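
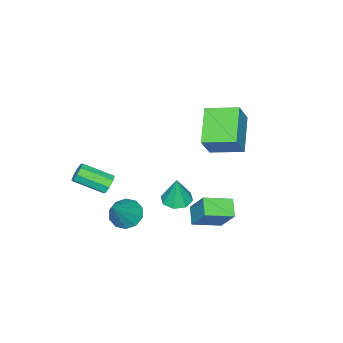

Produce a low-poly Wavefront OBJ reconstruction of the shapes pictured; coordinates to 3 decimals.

v -1.309 0.676 1.941
v -2.882 -0.213 2.991
v -1.953 2.203 2.268
v -3.527 1.315 3.319
v -0.493 0.745 3.221
v -2.067 -0.143 4.272
v -1.138 2.273 3.549
v -2.711 1.384 4.599
v 0.487 0.07 -0.512
v 1.197 -0.22 -0.575
v 0.673 0.19 1.032
v 1.189 0.368 -0.62
v 0.77 0.781 -0.601
v 0.185 0.778 -0.53
v -0.223 0.361 -0.449
v -0.215 -0.227 -0.405
v 0.204 -0.64 -0.423
v 0.79 -0.637 -0.494
v 2.129 -2.636 0.343
v 2.449 -2.72 -0.109
v 3.131 -4.068 0.625
v 2.811 -3.984 1.077
v 2.637 -2.466 0.181
v 3.32 -3.815 0.915
v 2.528 -2.312 0.566
v 3.211 -3.661 1.299
v 2.185 -2.348 0.82
v 2.868 -3.696 1.554
v 1.809 -2.552 0.795
v 2.491 -3.9 1.529
v 1.62 -2.805 0.505
v 2.303 -4.154 1.239
v 1.729 -2.959 0.121
v 2.412 -4.308 0.854
v 2.072 -2.924 -0.134
v 2.755 -4.272 0.6
v 0.944 1.13 -0.281
v 1.244 2.055 1.077
v -0.13 2.054 -0.674
v 0.17 2.98 0.683
v 1.61 1.68 -0.803
v 1.91 2.606 0.554
v 0.536 2.605 -1.197
v 0.836 3.53 0.161
v 1.838 -1.905 -1.671
v 2.398 -1.504 -2.202
v 3.182 -1.715 -0.109
v 2.084 -1.13 -1.978
v 1.676 -1.051 -1.637
v 1.33 -1.299 -1.308
v 1.178 -1.778 -1.118
v 1.277 -2.306 -1.14
v 1.591 -2.681 -1.364
v 1.999 -2.76 -1.705
v 2.345 -2.512 -2.034
v 2.497 -2.032 -2.224
f 2 4 1
f 5 2 1
f 1 4 3
f 3 5 1
f 2 8 4
f 6 2 5
f 6 8 2
f 4 8 3
f 7 5 3
f 3 8 7
f 7 6 5
f 8 6 7
f 10 9 12
f 10 12 11
f 12 9 13
f 12 13 11
f 13 9 14
f 13 14 11
f 14 9 15
f 14 15 11
f 15 9 16
f 15 16 11
f 16 9 17
f 16 17 11
f 17 9 18
f 17 18 11
f 18 9 10
f 18 10 11
f 20 19 23
f 20 23 21
f 21 23 24
f 21 24 22
f 23 19 25
f 23 25 24
f 24 25 26
f 24 26 22
f 25 19 27
f 25 27 26
f 26 27 28
f 26 28 22
f 27 19 29
f 27 29 28
f 28 29 30
f 28 30 22
f 29 19 31
f 29 31 30
f 30 31 32
f 30 32 22
f 31 19 33
f 31 33 32
f 32 33 34
f 32 34 22
f 33 19 35
f 33 35 34
f 34 35 36
f 34 36 22
f 35 19 20
f 35 20 36
f 36 20 21
f 36 21 22
f 38 40 37
f 41 38 37
f 37 40 39
f 39 41 37
f 38 44 40
f 42 38 41
f 42 44 38
f 40 44 39
f 43 41 39
f 39 44 43
f 43 42 41
f 44 42 43
f 46 45 48
f 46 48 47
f 48 45 49
f 48 49 47
f 49 45 50
f 49 50 47
f 50 45 51
f 50 51 47
f 51 45 52
f 51 52 47
f 52 45 53
f 52 53 47
f 53 45 54
f 53 54 47
f 54 45 55
f 54 55 47
f 55 45 56
f 55 56 47
f 56 45 46
f 56 46 47



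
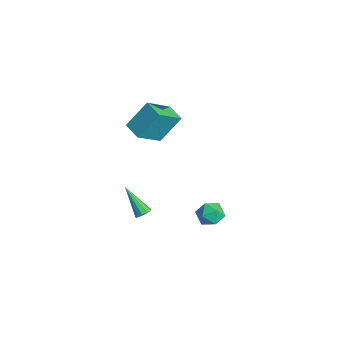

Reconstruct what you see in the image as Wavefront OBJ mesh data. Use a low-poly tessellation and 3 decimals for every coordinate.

v -3.187 -3.566 3.074
v -3.129 -2.361 4.555
v -3.586 -2.078 1.879
v -3.528 -0.873 3.36
v -2.072 -3.407 2.9
v -2.014 -2.202 4.381
v -2.471 -1.919 1.705
v -2.413 -0.714 3.186
v -2.222 -3.052 -4.004
v -1.875 -2.973 -3.652
v -3.538 -3.548 -2.596
v -2.026 -2.708 -3.7
v -2.251 -2.573 -3.863
v -2.466 -2.622 -4.08
v -2.587 -2.835 -4.269
v -2.569 -3.131 -4.356
v -2.418 -3.397 -4.309
v -2.193 -3.531 -4.145
v -1.979 -3.482 -3.928
v -1.857 -3.269 -3.74
v -0.413 0.596 -2.99
v 0.258 0.655 -3.528
v -0.638 -0.715 -3.412
v 0.033 -0.656 -3.95
v 0.164 -0.669 -3.098
v 0.303 0.141 -2.837
v -0.683 -0.201 -4.103
v -0.544 0.609 -3.842
v 0.091 0.162 -4.216
v 0.615 -0.128 -3.595
v -0.995 0.068 -3.345
v -0.471 -0.222 -2.724
f 2 4 1
f 5 2 1
f 1 4 3
f 3 5 1
f 2 8 4
f 6 2 5
f 6 8 2
f 4 8 3
f 7 5 3
f 3 8 7
f 7 6 5
f 8 6 7
f 10 9 12
f 10 12 11
f 12 9 13
f 12 13 11
f 13 9 14
f 13 14 11
f 14 9 15
f 14 15 11
f 15 9 16
f 15 16 11
f 16 9 17
f 16 17 11
f 17 9 18
f 17 18 11
f 18 9 19
f 18 19 11
f 19 9 20
f 19 20 11
f 20 9 10
f 20 10 11
f 21 32 26
f 21 26 22
f 21 22 28
f 21 28 31
f 21 31 32
f 22 26 30
f 26 32 25
f 32 31 23
f 31 28 27
f 28 22 29
f 24 30 25
f 24 25 23
f 24 23 27
f 24 27 29
f 24 29 30
f 25 30 26
f 23 25 32
f 27 23 31
f 29 27 28
f 30 29 22



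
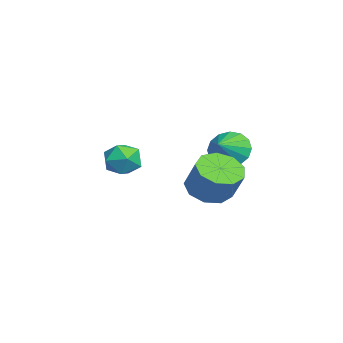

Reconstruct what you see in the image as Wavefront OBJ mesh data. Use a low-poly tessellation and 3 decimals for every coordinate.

v 0.151 2.622 2.76
v 0.661 3.397 2.478
v 1.249 2.138 3.42
v 0.456 3.529 2.917
v 0.169 3.418 3.314
v -0.123 3.094 3.563
v -0.341 2.644 3.596
v -0.428 2.187 3.406
v -0.36 1.847 3.042
v -0.155 1.715 2.604
v 0.132 1.826 2.207
v 0.424 2.15 1.958
v 0.642 2.601 1.925
v 0.729 3.057 2.115
v 3.265 1.786 1.758
v 3.939 1.017 1.634
v 4.689 1.465 2.939
v 4.015 2.234 3.062
v 4.17 1.595 1.304
v 4.919 2.043 2.608
v 3.977 2.262 1.185
v 4.727 2.71 2.49
v 3.451 2.707 1.335
v 4.201 3.155 2.639
v 2.838 2.72 1.682
v 3.588 3.168 2.987
v 2.425 2.297 2.065
v 3.175 2.745 3.37
v 2.405 1.634 2.304
v 3.155 2.082 3.609
v 2.788 1.043 2.287
v 3.537 1.491 3.592
v 3.393 0.799 2.023
v 4.143 1.247 3.328
v -1.604 -1.131 1.64
v -0.98 -1.131 2.365
v -1.04 -2.489 1.155
v -0.416 -2.489 1.88
v -1.35 -2.601 2.054
v -1.699 -1.762 2.353
v -0.321 -1.858 1.167
v -0.67 -1.019 1.466
v -0.187 -1.58 2.073
v -0.823 -2.039 2.621
v -1.197 -1.581 0.899
v -1.833 -2.04 1.447
f 2 1 4
f 2 4 3
f 4 1 5
f 4 5 3
f 5 1 6
f 5 6 3
f 6 1 7
f 6 7 3
f 7 1 8
f 7 8 3
f 8 1 9
f 8 9 3
f 9 1 10
f 9 10 3
f 10 1 11
f 10 11 3
f 11 1 12
f 11 12 3
f 12 1 13
f 12 13 3
f 13 1 14
f 13 14 3
f 14 1 2
f 14 2 3
f 16 15 19
f 16 19 17
f 17 19 20
f 17 20 18
f 19 15 21
f 19 21 20
f 20 21 22
f 20 22 18
f 21 15 23
f 21 23 22
f 22 23 24
f 22 24 18
f 23 15 25
f 23 25 24
f 24 25 26
f 24 26 18
f 25 15 27
f 25 27 26
f 26 27 28
f 26 28 18
f 27 15 29
f 27 29 28
f 28 29 30
f 28 30 18
f 29 15 31
f 29 31 30
f 30 31 32
f 30 32 18
f 31 15 33
f 31 33 32
f 32 33 34
f 32 34 18
f 33 15 16
f 33 16 34
f 34 16 17
f 34 17 18
f 35 46 40
f 35 40 36
f 35 36 42
f 35 42 45
f 35 45 46
f 36 40 44
f 40 46 39
f 46 45 37
f 45 42 41
f 42 36 43
f 38 44 39
f 38 39 37
f 38 37 41
f 38 41 43
f 38 43 44
f 39 44 40
f 37 39 46
f 41 37 45
f 43 41 42
f 44 43 36



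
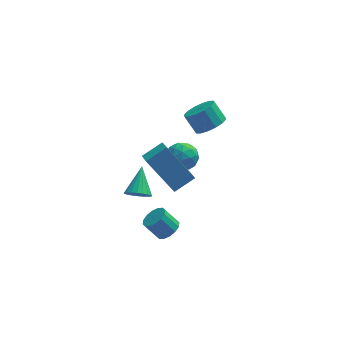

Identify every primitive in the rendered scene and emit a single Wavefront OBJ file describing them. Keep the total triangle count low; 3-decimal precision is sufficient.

v -0.633 -3.714 -2.463
v -0.128 -3.596 -2.105
v -0.742 -3.409 -1.3
v -1.247 -3.526 -1.657
v -0.209 -3.308 -2.234
v -0.823 -3.12 -1.429
v -0.404 -3.128 -2.424
v -1.018 -2.941 -1.619
v -0.66 -3.106 -2.625
v -1.274 -2.918 -1.819
v -0.909 -3.246 -2.782
v -1.523 -3.058 -1.977
v -1.084 -3.512 -2.854
v -1.698 -3.324 -2.048
v -1.138 -3.831 -2.82
v -1.752 -3.644 -2.015
v -1.057 -4.12 -2.691
v -1.671 -3.932 -1.886
v -0.862 -4.299 -2.501
v -1.476 -4.112 -1.696
v -0.606 -4.322 -2.301
v -1.22 -4.134 -1.495
v -0.357 -4.182 -2.143
v -0.971 -3.994 -1.338
v -0.182 -3.916 -2.072
v -0.796 -3.728 -1.266
v 1.832 1.931 -0.477
v 2.369 2.551 -0.506
v 1.865 3.028 0.347
v 1.328 2.409 0.377
v 2.05 2.669 -0.761
v 1.546 3.146 0.093
v 1.673 2.59 -0.939
v 1.169 3.067 -0.085
v 1.339 2.334 -0.993
v 0.835 2.811 -0.14
v 1.136 1.97 -0.909
v 0.632 2.448 -0.056
v 1.121 1.596 -0.709
v 0.617 2.074 0.144
v 1.295 1.312 -0.447
v 0.791 1.789 0.406
v 1.614 1.194 -0.193
v 1.11 1.671 0.661
v 1.991 1.273 -0.015
v 1.487 1.75 0.839
v 2.325 1.529 0.04
v 1.821 2.006 0.893
v 2.528 1.892 -0.044
v 2.024 2.37 0.809
v 2.543 2.266 -0.244
v 2.039 2.744 0.609
v -1.976 -4.071 0.646
v -1.582 -3.845 0.225
v -1.704 -2.929 1.514
v -1.804 -3.737 0.153
v -2.057 -3.687 0.166
v -2.295 -3.703 0.262
v -2.479 -3.783 0.425
v -2.575 -3.913 0.626
v -2.568 -4.07 0.83
v -2.459 -4.227 1.003
v -2.266 -4.357 1.113
v -2.023 -4.438 1.143
v -1.772 -4.455 1.087
v -1.556 -4.406 0.955
v -1.413 -4.299 0.769
v -1.367 -4.153 0.562
v -1.427 -3.992 0.37
v 0.564 2.449 -3.024
v 1.159 1.855 -3.024
v -0.199 1.685 -2.196
v 0.396 1.091 -2.196
v 0.536 1.827 -1.814
v 1.008 2.3 -2.326
v -0.048 1.24 -2.894
v 0.424 1.713 -3.406
v 0.781 1.108 -2.943
v 1.142 1.471 -2.276
v -0.182 2.069 -2.944
v 0.179 2.432 -2.277
v 0.929 2.219 -3.097
v 0.031 1.321 -2.123
v 0.114 1.754 -1.899
v 0.464 1.405 -1.899
v 0.84 2.481 -2.687
v 1.19 2.131 -2.686
v 0.823 2.115 -1.975
v -0.23 1.409 -2.534
v 0.12 1.059 -2.533
v 0.496 2.135 -3.321
v 0.846 1.786 -3.321
v 0.137 1.425 -3.245
v 1.057 1.431 -3.049
v 0.608 0.982 -2.562
v 0.347 1.07 -2.973
v 0.624 1.347 -3.274
v 1.269 1.644 -2.656
v 0.82 1.195 -2.17
v 0.902 1.628 -1.946
v 1.18 1.906 -2.246
v 1.046 1.205 -2.609
v 0.14 2.345 -3.05
v -0.309 1.896 -2.564
v -0.22 1.634 -2.974
v 0.058 1.912 -3.274
v 0.352 2.558 -2.658
v -0.097 2.109 -2.171
v 0.336 2.193 -1.946
v 0.613 2.47 -2.247
v -0.086 2.335 -2.611
v -1.443 1.073 -1.705
v -1.336 -0.077 -0.987
v -0.466 1.496 -1.173
v -0.359 0.346 -0.455
v -0.221 0.214 -3.265
v -0.114 -0.936 -2.547
v 0.756 0.637 -2.733
v 0.863 -0.513 -2.015
f 2 1 5
f 2 5 3
f 3 5 6
f 3 6 4
f 5 1 7
f 5 7 6
f 6 7 8
f 6 8 4
f 7 1 9
f 7 9 8
f 8 9 10
f 8 10 4
f 9 1 11
f 9 11 10
f 10 11 12
f 10 12 4
f 11 1 13
f 11 13 12
f 12 13 14
f 12 14 4
f 13 1 15
f 13 15 14
f 14 15 16
f 14 16 4
f 15 1 17
f 15 17 16
f 16 17 18
f 16 18 4
f 17 1 19
f 17 19 18
f 18 19 20
f 18 20 4
f 19 1 21
f 19 21 20
f 20 21 22
f 20 22 4
f 21 1 23
f 21 23 22
f 22 23 24
f 22 24 4
f 23 1 25
f 23 25 24
f 24 25 26
f 24 26 4
f 25 1 2
f 25 2 26
f 26 2 3
f 26 3 4
f 28 27 31
f 28 31 29
f 29 31 32
f 29 32 30
f 31 27 33
f 31 33 32
f 32 33 34
f 32 34 30
f 33 27 35
f 33 35 34
f 34 35 36
f 34 36 30
f 35 27 37
f 35 37 36
f 36 37 38
f 36 38 30
f 37 27 39
f 37 39 38
f 38 39 40
f 38 40 30
f 39 27 41
f 39 41 40
f 40 41 42
f 40 42 30
f 41 27 43
f 41 43 42
f 42 43 44
f 42 44 30
f 43 27 45
f 43 45 44
f 44 45 46
f 44 46 30
f 45 27 47
f 45 47 46
f 46 47 48
f 46 48 30
f 47 27 49
f 47 49 48
f 48 49 50
f 48 50 30
f 49 27 51
f 49 51 50
f 50 51 52
f 50 52 30
f 51 27 28
f 51 28 52
f 52 28 29
f 52 29 30
f 54 53 56
f 54 56 55
f 56 53 57
f 56 57 55
f 57 53 58
f 57 58 55
f 58 53 59
f 58 59 55
f 59 53 60
f 59 60 55
f 60 53 61
f 60 61 55
f 61 53 62
f 61 62 55
f 62 53 63
f 62 63 55
f 63 53 64
f 63 64 55
f 64 53 65
f 64 65 55
f 65 53 66
f 65 66 55
f 66 53 67
f 66 67 55
f 67 53 68
f 67 68 55
f 68 53 69
f 68 69 55
f 69 53 54
f 69 54 55
f 70 107 86
f 107 81 110
f 86 110 75
f 107 110 86
f 70 86 82
f 86 75 87
f 82 87 71
f 86 87 82
f 70 82 91
f 82 71 92
f 91 92 77
f 82 92 91
f 70 91 103
f 91 77 106
f 103 106 80
f 91 106 103
f 70 103 107
f 103 80 111
f 107 111 81
f 103 111 107
f 71 87 98
f 87 75 101
f 98 101 79
f 87 101 98
f 75 110 88
f 110 81 109
f 88 109 74
f 110 109 88
f 81 111 108
f 111 80 104
f 108 104 72
f 111 104 108
f 80 106 105
f 106 77 93
f 105 93 76
f 106 93 105
f 77 92 97
f 92 71 94
f 97 94 78
f 92 94 97
f 73 99 85
f 99 79 100
f 85 100 74
f 99 100 85
f 73 85 83
f 85 74 84
f 83 84 72
f 85 84 83
f 73 83 90
f 83 72 89
f 90 89 76
f 83 89 90
f 73 90 95
f 90 76 96
f 95 96 78
f 90 96 95
f 73 95 99
f 95 78 102
f 99 102 79
f 95 102 99
f 74 100 88
f 100 79 101
f 88 101 75
f 100 101 88
f 72 84 108
f 84 74 109
f 108 109 81
f 84 109 108
f 76 89 105
f 89 72 104
f 105 104 80
f 89 104 105
f 78 96 97
f 96 76 93
f 97 93 77
f 96 93 97
f 79 102 98
f 102 78 94
f 98 94 71
f 102 94 98
f 113 115 112
f 116 113 112
f 112 115 114
f 114 116 112
f 113 119 115
f 117 113 116
f 117 119 113
f 115 119 114
f 118 116 114
f 114 119 118
f 118 117 116
f 119 117 118



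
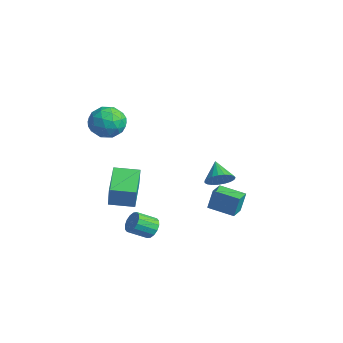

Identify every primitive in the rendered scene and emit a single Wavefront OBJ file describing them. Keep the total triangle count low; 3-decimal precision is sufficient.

v 1.201 -2.872 -3.164
v 1.703 -2.689 -2.681
v 1.441 -3.785 -1.993
v 0.939 -3.968 -2.476
v 1.387 -2.535 -2.556
v 1.125 -3.631 -1.868
v 1.022 -2.471 -2.593
v 0.76 -3.567 -1.905
v 0.705 -2.515 -2.784
v 0.443 -3.611 -2.096
v 0.52 -2.654 -3.076
v 0.258 -3.75 -2.388
v 0.518 -2.852 -3.392
v 0.256 -3.948 -2.704
v 0.699 -3.055 -3.647
v 0.437 -4.151 -2.959
v 1.015 -3.209 -3.772
v 0.753 -4.305 -3.084
v 1.38 -3.273 -3.735
v 1.118 -4.369 -3.047
v 1.697 -3.229 -3.544
v 1.435 -4.325 -2.856
v 1.882 -3.09 -3.252
v 1.62 -4.186 -2.564
v 1.884 -2.892 -2.936
v 1.622 -3.988 -2.248
v -1.265 -4.354 -2.166
v -0.646 -4.574 -0.598
v -2.777 -3.33 -1.425
v -2.157 -3.55 0.143
v -0.463 -3.07 -2.303
v 0.157 -3.29 -0.735
v -1.974 -2.046 -1.562
v -1.355 -2.266 0.006
v -1.212 2.759 -2.158
v -0.72 3.414 -1.761
v -2.348 3.081 -1.282
v -0.886 3.601 -2.045
v -1.109 3.643 -2.348
v -1.349 3.533 -2.618
v -1.565 3.288 -2.809
v -1.721 2.952 -2.888
v -1.789 2.583 -2.84
v -1.757 2.244 -2.675
v -1.631 1.995 -2.42
v -1.432 1.877 -2.12
v -1.196 1.912 -1.826
v -0.962 2.094 -1.59
v -0.772 2.391 -1.453
v -0.658 2.751 -1.437
v -0.639 3.113 -1.546
v -2.975 -2.653 2.761
v -2.382 -2.601 3.777
v -3.398 -4.479 3.103
v -2.805 -4.427 4.119
v -3.816 -3.836 3.997
v -3.554 -2.707 3.785
v -2.226 -4.373 3.095
v -1.964 -3.244 2.883
v -1.918 -3.664 3.983
v -2.901 -3.332 4.54
v -2.879 -3.748 2.34
v -3.862 -3.416 2.897
v -2.641 -2.467 3.239
v -3.139 -4.613 3.641
v -3.733 -4.266 3.569
v -3.384 -4.235 4.166
v -3.331 -2.529 3.244
v -2.982 -2.498 3.841
v -3.825 -3.224 3.97
v -2.798 -4.582 3.039
v -2.449 -4.551 3.636
v -2.396 -2.845 2.714
v -2.047 -2.814 3.311
v -1.955 -3.856 2.91
v -2.02 -3.061 3.957
v -2.269 -4.134 4.158
v -1.928 -4.102 3.556
v -1.775 -3.439 3.432
v -2.598 -2.865 4.285
v -2.846 -3.939 4.486
v -3.441 -3.591 4.414
v -3.287 -2.928 4.29
v -2.325 -3.49 4.406
v -2.934 -3.141 2.394
v -3.182 -4.215 2.595
v -2.493 -4.152 2.59
v -2.339 -3.489 2.466
v -3.511 -2.946 2.722
v -3.76 -4.019 2.923
v -4.005 -3.641 3.448
v -3.852 -2.978 3.324
v -3.455 -3.59 2.474
v -1.427 2.068 -4.42
v -1.377 2.4 -3.061
v -2.139 2.914 -4.6
v -2.088 3.246 -3.241
v -0.132 3.094 -4.719
v -0.081 3.426 -3.36
v -0.843 3.94 -4.899
v -0.793 4.272 -3.54
f 2 1 5
f 2 5 3
f 3 5 6
f 3 6 4
f 5 1 7
f 5 7 6
f 6 7 8
f 6 8 4
f 7 1 9
f 7 9 8
f 8 9 10
f 8 10 4
f 9 1 11
f 9 11 10
f 10 11 12
f 10 12 4
f 11 1 13
f 11 13 12
f 12 13 14
f 12 14 4
f 13 1 15
f 13 15 14
f 14 15 16
f 14 16 4
f 15 1 17
f 15 17 16
f 16 17 18
f 16 18 4
f 17 1 19
f 17 19 18
f 18 19 20
f 18 20 4
f 19 1 21
f 19 21 20
f 20 21 22
f 20 22 4
f 21 1 23
f 21 23 22
f 22 23 24
f 22 24 4
f 23 1 25
f 23 25 24
f 24 25 26
f 24 26 4
f 25 1 2
f 25 2 26
f 26 2 3
f 26 3 4
f 28 30 27
f 31 28 27
f 27 30 29
f 29 31 27
f 28 34 30
f 32 28 31
f 32 34 28
f 30 34 29
f 33 31 29
f 29 34 33
f 33 32 31
f 34 32 33
f 36 35 38
f 36 38 37
f 38 35 39
f 38 39 37
f 39 35 40
f 39 40 37
f 40 35 41
f 40 41 37
f 41 35 42
f 41 42 37
f 42 35 43
f 42 43 37
f 43 35 44
f 43 44 37
f 44 35 45
f 44 45 37
f 45 35 46
f 45 46 37
f 46 35 47
f 46 47 37
f 47 35 48
f 47 48 37
f 48 35 49
f 48 49 37
f 49 35 50
f 49 50 37
f 50 35 51
f 50 51 37
f 51 35 36
f 51 36 37
f 52 89 68
f 89 63 92
f 68 92 57
f 89 92 68
f 52 68 64
f 68 57 69
f 64 69 53
f 68 69 64
f 52 64 73
f 64 53 74
f 73 74 59
f 64 74 73
f 52 73 85
f 73 59 88
f 85 88 62
f 73 88 85
f 52 85 89
f 85 62 93
f 89 93 63
f 85 93 89
f 53 69 80
f 69 57 83
f 80 83 61
f 69 83 80
f 57 92 70
f 92 63 91
f 70 91 56
f 92 91 70
f 63 93 90
f 93 62 86
f 90 86 54
f 93 86 90
f 62 88 87
f 88 59 75
f 87 75 58
f 88 75 87
f 59 74 79
f 74 53 76
f 79 76 60
f 74 76 79
f 55 81 67
f 81 61 82
f 67 82 56
f 81 82 67
f 55 67 65
f 67 56 66
f 65 66 54
f 67 66 65
f 55 65 72
f 65 54 71
f 72 71 58
f 65 71 72
f 55 72 77
f 72 58 78
f 77 78 60
f 72 78 77
f 55 77 81
f 77 60 84
f 81 84 61
f 77 84 81
f 56 82 70
f 82 61 83
f 70 83 57
f 82 83 70
f 54 66 90
f 66 56 91
f 90 91 63
f 66 91 90
f 58 71 87
f 71 54 86
f 87 86 62
f 71 86 87
f 60 78 79
f 78 58 75
f 79 75 59
f 78 75 79
f 61 84 80
f 84 60 76
f 80 76 53
f 84 76 80
f 95 97 94
f 98 95 94
f 94 97 96
f 96 98 94
f 95 101 97
f 99 95 98
f 99 101 95
f 97 101 96
f 100 98 96
f 96 101 100
f 100 99 98
f 101 99 100



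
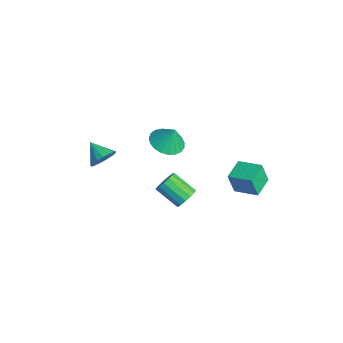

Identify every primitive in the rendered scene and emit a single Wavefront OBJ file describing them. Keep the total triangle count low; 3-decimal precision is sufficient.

v 0.605 1.402 -1.089
v 1.028 0.99 -0.98
v 0.158 0.287 -0.261
v -0.265 0.698 -0.371
v 1.054 1.195 -0.748
v 0.183 0.492 -0.03
v 0.959 1.456 -0.608
v 0.089 0.752 0.111
v 0.77 1.702 -0.596
v -0.101 0.998 0.122
v 0.536 1.867 -0.717
v -0.334 1.164 0.002
v 0.321 1.908 -0.937
v -0.549 1.205 -0.219
v 0.182 1.813 -1.199
v -0.688 1.11 -0.48
v 0.157 1.608 -1.43
v -0.714 0.905 -0.712
v 0.251 1.348 -1.571
v -0.619 0.644 -0.852
v 0.441 1.102 -1.582
v -0.43 0.398 -0.864
v 0.674 0.936 -1.462
v -0.196 0.233 -0.743
v 0.889 0.895 -1.241
v 0.019 0.192 -0.523
v -3.211 -1.211 -0.859
v -2.913 -1.012 -0.257
v -4.109 -1.549 -0.301
v -3.078 -0.739 -0.359
v -3.274 -0.574 -0.576
v -3.456 -0.556 -0.857
v -3.581 -0.687 -1.138
v -3.621 -0.939 -1.356
v -3.568 -1.253 -1.459
v -3.432 -1.557 -1.425
v -3.246 -1.782 -1.262
v -3.052 -1.877 -1.006
v -2.894 -1.819 -0.716
v -2.809 -1.622 -0.459
v -2.815 -1.33 -0.293
v -3.3 1.882 -0.669
v -2.614 2.326 -0.967
v -3.04 2.178 0.369
v -2.874 2.577 -0.974
v -3.208 2.708 -0.927
v -3.558 2.696 -0.836
v -3.863 2.543 -0.716
v -4.071 2.276 -0.588
v -4.146 1.941 -0.474
v -4.074 1.596 -0.394
v -3.868 1.3 -0.361
v -3.564 1.105 -0.381
v -3.215 1.044 -0.451
v -2.88 1.128 -0.559
v -2.618 1.343 -0.686
v -2.473 1.65 -0.81
v -2.472 1.998 -0.909
v 1.706 3.7 0.87
v 1.632 3.405 1.948
v 2.566 4.448 1.134
v 2.492 4.153 2.212
v 2.428 2.927 0.708
v 2.354 2.632 1.786
v 3.288 3.675 0.972
v 3.214 3.38 2.05
f 2 1 5
f 2 5 3
f 3 5 6
f 3 6 4
f 5 1 7
f 5 7 6
f 6 7 8
f 6 8 4
f 7 1 9
f 7 9 8
f 8 9 10
f 8 10 4
f 9 1 11
f 9 11 10
f 10 11 12
f 10 12 4
f 11 1 13
f 11 13 12
f 12 13 14
f 12 14 4
f 13 1 15
f 13 15 14
f 14 15 16
f 14 16 4
f 15 1 17
f 15 17 16
f 16 17 18
f 16 18 4
f 17 1 19
f 17 19 18
f 18 19 20
f 18 20 4
f 19 1 21
f 19 21 20
f 20 21 22
f 20 22 4
f 21 1 23
f 21 23 22
f 22 23 24
f 22 24 4
f 23 1 25
f 23 25 24
f 24 25 26
f 24 26 4
f 25 1 2
f 25 2 26
f 26 2 3
f 26 3 4
f 28 27 30
f 28 30 29
f 30 27 31
f 30 31 29
f 31 27 32
f 31 32 29
f 32 27 33
f 32 33 29
f 33 27 34
f 33 34 29
f 34 27 35
f 34 35 29
f 35 27 36
f 35 36 29
f 36 27 37
f 36 37 29
f 37 27 38
f 37 38 29
f 38 27 39
f 38 39 29
f 39 27 40
f 39 40 29
f 40 27 41
f 40 41 29
f 41 27 28
f 41 28 29
f 43 42 45
f 43 45 44
f 45 42 46
f 45 46 44
f 46 42 47
f 46 47 44
f 47 42 48
f 47 48 44
f 48 42 49
f 48 49 44
f 49 42 50
f 49 50 44
f 50 42 51
f 50 51 44
f 51 42 52
f 51 52 44
f 52 42 53
f 52 53 44
f 53 42 54
f 53 54 44
f 54 42 55
f 54 55 44
f 55 42 56
f 55 56 44
f 56 42 57
f 56 57 44
f 57 42 58
f 57 58 44
f 58 42 43
f 58 43 44
f 60 62 59
f 63 60 59
f 59 62 61
f 61 63 59
f 60 66 62
f 64 60 63
f 64 66 60
f 62 66 61
f 65 63 61
f 61 66 65
f 65 64 63
f 66 64 65



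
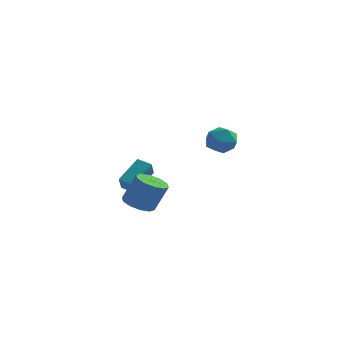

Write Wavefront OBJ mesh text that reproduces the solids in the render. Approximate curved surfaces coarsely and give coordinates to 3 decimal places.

v -0.786 -3.725 -1.769
v -0.053 -3.148 -2.154
v 0.72 -2.957 -0.396
v -0.014 -3.535 -0.011
v -0.524 -2.774 -1.987
v 0.248 -2.584 -0.229
v -1.096 -2.764 -1.737
v -0.324 -2.574 0.021
v -1.55 -3.121 -1.499
v -0.777 -2.931 0.259
v -1.712 -3.709 -1.364
v -0.939 -3.519 0.394
v -1.52 -4.303 -1.384
v -0.747 -4.112 0.374
v -1.048 -4.676 -1.551
v -0.276 -4.486 0.207
v -0.476 -4.686 -1.801
v 0.296 -4.496 -0.043
v -0.023 -4.329 -2.039
v 0.75 -4.139 -0.281
v 0.139 -3.741 -2.174
v 0.912 -3.551 -0.416
v 2.567 4.991 0.236
v 3.419 4.587 0.869
v 1.821 3.313 0.171
v 2.673 2.909 0.804
v 1.91 3.614 1.262
v 2.371 4.652 1.302
v 2.869 3.248 -0.262
v 3.33 4.286 -0.222
v 3.606 3.511 0.561
v 3.013 3.737 1.503
v 2.227 4.163 -0.463
v 1.634 4.389 0.479
v -2.347 -1.71 -0.812
v -1.567 -0.244 0.286
v -2.376 -0.969 -1.781
v -1.595 0.496 -0.683
v -1.465 -1.996 -1.057
v -0.684 -0.531 0.041
v -1.493 -1.256 -2.026
v -0.713 0.21 -0.928
f 2 1 5
f 2 5 3
f 3 5 6
f 3 6 4
f 5 1 7
f 5 7 6
f 6 7 8
f 6 8 4
f 7 1 9
f 7 9 8
f 8 9 10
f 8 10 4
f 9 1 11
f 9 11 10
f 10 11 12
f 10 12 4
f 11 1 13
f 11 13 12
f 12 13 14
f 12 14 4
f 13 1 15
f 13 15 14
f 14 15 16
f 14 16 4
f 15 1 17
f 15 17 16
f 16 17 18
f 16 18 4
f 17 1 19
f 17 19 18
f 18 19 20
f 18 20 4
f 19 1 21
f 19 21 20
f 20 21 22
f 20 22 4
f 21 1 2
f 21 2 22
f 22 2 3
f 22 3 4
f 23 34 28
f 23 28 24
f 23 24 30
f 23 30 33
f 23 33 34
f 24 28 32
f 28 34 27
f 34 33 25
f 33 30 29
f 30 24 31
f 26 32 27
f 26 27 25
f 26 25 29
f 26 29 31
f 26 31 32
f 27 32 28
f 25 27 34
f 29 25 33
f 31 29 30
f 32 31 24
f 36 38 35
f 39 36 35
f 35 38 37
f 37 39 35
f 36 42 38
f 40 36 39
f 40 42 36
f 38 42 37
f 41 39 37
f 37 42 41
f 41 40 39
f 42 40 41



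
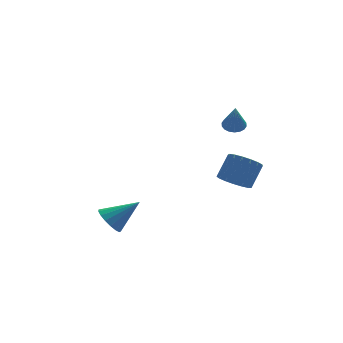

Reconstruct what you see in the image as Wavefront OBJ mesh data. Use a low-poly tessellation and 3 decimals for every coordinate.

v -4.049 -2.394 -3.404
v -3.538 -2.68 -4.074
v -2.511 -2.386 -2.236
v -3.517 -2.256 -4.104
v -3.618 -1.863 -3.974
v -3.818 -1.592 -3.713
v -4.07 -1.505 -3.381
v -4.318 -1.621 -3.054
v -4.504 -1.914 -2.808
v -4.585 -2.318 -2.698
v -4.544 -2.739 -2.749
v -4.389 -3.08 -2.951
v -4.156 -3.265 -3.256
v -3.899 -3.25 -3.595
v -3.676 -3.039 -3.89
v 3.096 0.857 1.086
v 3.744 0.87 1.139
v 2.984 0.163 2.634
v 3.665 1.126 1.248
v 3.474 1.329 1.325
v 3.208 1.438 1.355
v 2.919 1.432 1.331
v 2.666 1.313 1.259
v 2.498 1.103 1.153
v 2.448 0.844 1.033
v 2.527 0.588 0.924
v 2.718 0.385 0.847
v 2.984 0.276 0.817
v 3.272 0.282 0.841
v 3.526 0.401 0.913
v 3.694 0.611 1.019
v 2.323 -2.4 -1.343
v 2.822 -1.898 -1.977
v 3.575 -1.198 -0.831
v 3.077 -1.7 -0.197
v 2.457 -1.639 -1.896
v 3.21 -0.939 -0.75
v 2.062 -1.554 -1.688
v 2.815 -0.854 -0.542
v 1.726 -1.663 -1.401
v 2.48 -0.963 -0.254
v 1.528 -1.941 -1.1
v 2.281 -1.241 0.046
v 1.511 -2.324 -0.856
v 2.265 -1.624 0.29
v 1.681 -2.724 -0.723
v 2.435 -2.024 0.423
v 1.998 -3.05 -0.732
v 2.751 -2.35 0.414
v 2.389 -3.227 -0.881
v 3.143 -2.527 0.265
v 2.765 -3.215 -1.136
v 3.519 -2.515 0.01
v 3.04 -3.016 -1.438
v 3.794 -2.316 -0.292
v 3.151 -2.676 -1.719
v 3.905 -1.975 -0.573
v 3.072 -2.272 -1.914
v 3.826 -1.572 -0.767
f 2 1 4
f 2 4 3
f 4 1 5
f 4 5 3
f 5 1 6
f 5 6 3
f 6 1 7
f 6 7 3
f 7 1 8
f 7 8 3
f 8 1 9
f 8 9 3
f 9 1 10
f 9 10 3
f 10 1 11
f 10 11 3
f 11 1 12
f 11 12 3
f 12 1 13
f 12 13 3
f 13 1 14
f 13 14 3
f 14 1 15
f 14 15 3
f 15 1 2
f 15 2 3
f 17 16 19
f 17 19 18
f 19 16 20
f 19 20 18
f 20 16 21
f 20 21 18
f 21 16 22
f 21 22 18
f 22 16 23
f 22 23 18
f 23 16 24
f 23 24 18
f 24 16 25
f 24 25 18
f 25 16 26
f 25 26 18
f 26 16 27
f 26 27 18
f 27 16 28
f 27 28 18
f 28 16 29
f 28 29 18
f 29 16 30
f 29 30 18
f 30 16 31
f 30 31 18
f 31 16 17
f 31 17 18
f 33 32 36
f 33 36 34
f 34 36 37
f 34 37 35
f 36 32 38
f 36 38 37
f 37 38 39
f 37 39 35
f 38 32 40
f 38 40 39
f 39 40 41
f 39 41 35
f 40 32 42
f 40 42 41
f 41 42 43
f 41 43 35
f 42 32 44
f 42 44 43
f 43 44 45
f 43 45 35
f 44 32 46
f 44 46 45
f 45 46 47
f 45 47 35
f 46 32 48
f 46 48 47
f 47 48 49
f 47 49 35
f 48 32 50
f 48 50 49
f 49 50 51
f 49 51 35
f 50 32 52
f 50 52 51
f 51 52 53
f 51 53 35
f 52 32 54
f 52 54 53
f 53 54 55
f 53 55 35
f 54 32 56
f 54 56 55
f 55 56 57
f 55 57 35
f 56 32 58
f 56 58 57
f 57 58 59
f 57 59 35
f 58 32 33
f 58 33 59
f 59 33 34
f 59 34 35



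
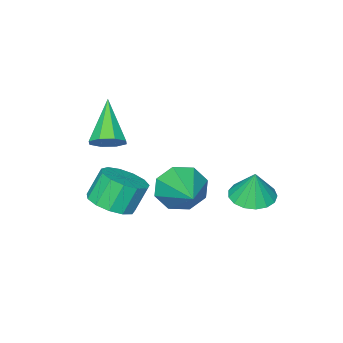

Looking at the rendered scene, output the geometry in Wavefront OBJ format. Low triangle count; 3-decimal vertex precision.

v -1.469 2.866 -0.029
v -0.622 2.838 -0.093
v -1.371 3.074 1.189
v -0.711 3.231 -0.153
v -0.974 3.539 -0.184
v -1.35 3.694 -0.18
v -1.754 3.659 -0.142
v -2.092 3.442 -0.077
v -2.288 3.094 -0.002
v -2.296 2.693 0.067
v -2.114 2.332 0.114
v -1.785 2.093 0.128
v -1.384 2.031 0.106
v -1.002 2.161 0.053
v -0.727 2.452 -0.019
v 2.141 -0.485 2.568
v 2.728 -0.775 2.751
v 1.199 -1.575 3.852
v 2.619 -0.351 3.032
v 2.231 -0.005 3.041
v 1.789 0.06 2.773
v 1.554 -0.194 2.385
v 1.662 -0.618 2.104
v 2.051 -0.965 2.095
v 2.492 -1.03 2.363
v 0.86 1.796 0.847
v 1.446 1.803 0.087
v 1.78 3.404 1.573
v 0.839 2.201 -0.023
v 0.243 2.362 0.376
v 0.009 2.191 1.051
v 0.273 1.789 1.607
v 0.88 1.391 1.717
v 1.476 1.23 1.318
v 1.71 1.401 0.643
v 1.54 -1.121 -1.152
v 1.998 -1.866 -0.834
v 1.417 -1.744 0.289
v 0.96 -0.999 -0.028
v 2.298 -1.45 -0.724
v 1.717 -1.329 0.399
v 2.357 -0.93 -0.75
v 1.777 -0.809 0.373
v 2.157 -0.471 -0.903
v 1.577 -0.349 0.22
v 1.761 -0.218 -1.135
v 1.181 -0.096 -0.012
v 1.295 -0.251 -1.372
v 0.715 -0.13 -0.249
v 0.907 -0.561 -1.539
v 0.327 -0.439 -0.416
v 0.72 -1.048 -1.583
v 0.139 -0.927 -0.46
v 0.793 -1.559 -1.49
v 0.213 -1.437 -0.367
v 1.103 -1.93 -1.29
v 0.523 -1.808 -0.166
v 1.552 -2.045 -1.045
v 0.972 -1.923 0.078
f 2 1 4
f 2 4 3
f 4 1 5
f 4 5 3
f 5 1 6
f 5 6 3
f 6 1 7
f 6 7 3
f 7 1 8
f 7 8 3
f 8 1 9
f 8 9 3
f 9 1 10
f 9 10 3
f 10 1 11
f 10 11 3
f 11 1 12
f 11 12 3
f 12 1 13
f 12 13 3
f 13 1 14
f 13 14 3
f 14 1 15
f 14 15 3
f 15 1 2
f 15 2 3
f 17 16 19
f 17 19 18
f 19 16 20
f 19 20 18
f 20 16 21
f 20 21 18
f 21 16 22
f 21 22 18
f 22 16 23
f 22 23 18
f 23 16 24
f 23 24 18
f 24 16 25
f 24 25 18
f 25 16 17
f 25 17 18
f 27 26 29
f 27 29 28
f 29 26 30
f 29 30 28
f 30 26 31
f 30 31 28
f 31 26 32
f 31 32 28
f 32 26 33
f 32 33 28
f 33 26 34
f 33 34 28
f 34 26 35
f 34 35 28
f 35 26 27
f 35 27 28
f 37 36 40
f 37 40 38
f 38 40 41
f 38 41 39
f 40 36 42
f 40 42 41
f 41 42 43
f 41 43 39
f 42 36 44
f 42 44 43
f 43 44 45
f 43 45 39
f 44 36 46
f 44 46 45
f 45 46 47
f 45 47 39
f 46 36 48
f 46 48 47
f 47 48 49
f 47 49 39
f 48 36 50
f 48 50 49
f 49 50 51
f 49 51 39
f 50 36 52
f 50 52 51
f 51 52 53
f 51 53 39
f 52 36 54
f 52 54 53
f 53 54 55
f 53 55 39
f 54 36 56
f 54 56 55
f 55 56 57
f 55 57 39
f 56 36 58
f 56 58 57
f 57 58 59
f 57 59 39
f 58 36 37
f 58 37 59
f 59 37 38
f 59 38 39



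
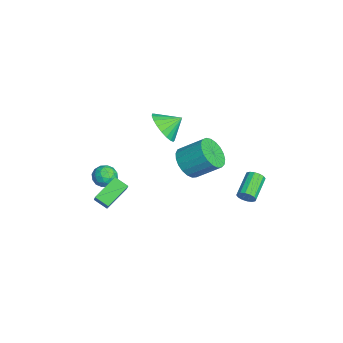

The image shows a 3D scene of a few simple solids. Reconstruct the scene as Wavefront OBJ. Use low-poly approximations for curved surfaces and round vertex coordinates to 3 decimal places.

v 1.773 -2.493 0.207
v 1.338 -3.144 0.631
v 2.779 -2.484 1.251
v 2.345 -3.135 1.675
v 2.635 -3.605 -0.615
v 2.201 -4.256 -0.191
v 3.642 -3.596 0.429
v 3.207 -4.247 0.853
v -1.586 -3.206 -1.801
v -0.932 -2.937 -1.501
v -1.708 -3.983 -0.839
v -1.054 -3.714 -0.539
v -1.677 -3.267 -0.563
v -1.602 -2.787 -1.158
v -1.038 -4.133 -1.182
v -0.963 -3.653 -1.777
v -0.594 -3.51 -1.119
v -0.989 -2.975 -0.736
v -1.651 -3.945 -1.604
v -2.046 -3.41 -1.221
v -1.249 -3.004 -1.735
v -1.391 -3.916 -0.605
v -1.758 -3.654 -0.619
v -1.374 -3.496 -0.443
v -1.642 -2.915 -1.533
v -1.258 -2.757 -1.357
v -1.696 -2.951 -0.806
v -1.382 -4.163 -0.983
v -0.998 -4.005 -0.807
v -1.266 -3.424 -1.897
v -0.882 -3.266 -1.721
v -0.944 -3.969 -1.534
v -0.665 -3.182 -1.334
v -0.737 -3.639 -0.769
v -0.727 -3.885 -1.147
v -0.683 -3.603 -1.496
v -0.898 -2.868 -1.11
v -0.969 -3.324 -0.544
v -1.335 -3.061 -0.559
v -1.291 -2.779 -0.908
v -0.698 -3.204 -0.885
v -1.671 -3.596 -1.796
v -1.742 -4.052 -1.23
v -1.349 -4.141 -1.432
v -1.305 -3.859 -1.781
v -1.903 -3.281 -1.571
v -1.975 -3.738 -1.006
v -1.957 -3.317 -0.844
v -1.913 -3.035 -1.193
v -1.942 -3.716 -1.455
v 2.631 0.637 2.753
v 3.556 0.25 2.873
v 3.954 1.515 3.888
v 3.029 1.903 3.767
v 3.609 0.5 2.54
v 4.007 1.765 3.555
v 3.493 0.774 2.244
v 3.891 2.039 3.259
v 3.228 1.025 2.036
v 3.626 2.29 3.051
v 2.86 1.208 1.951
v 3.258 2.473 2.966
v 2.452 1.293 2.005
v 2.85 2.558 3.02
v 2.075 1.265 2.189
v 2.473 2.53 3.204
v 1.795 1.128 2.469
v 2.192 2.393 3.484
v 1.659 0.906 2.799
v 2.056 2.171 3.814
v 1.691 0.638 3.121
v 2.088 1.903 4.136
v 1.885 0.369 3.379
v 2.283 1.635 4.394
v 2.209 0.148 3.528
v 2.607 1.413 4.543
v 2.606 0.01 3.544
v 3.003 1.276 4.559
v 3.007 -0.018 3.423
v 3.404 1.247 4.438
v 3.343 0.066 3.185
v 3.741 1.331 4.2
v 4.416 3.471 1.175
v 4.709 3.637 1.598
v 3.456 4.294 2.207
v 3.164 4.129 1.785
v 4.727 3.844 1.412
v 3.475 4.502 2.021
v 4.662 3.952 1.162
v 3.41 4.609 1.771
v 4.531 3.931 0.916
v 3.279 4.588 1.525
v 4.369 3.786 0.739
v 3.117 4.444 1.349
v 4.22 3.558 0.68
v 2.968 4.215 1.289
v 4.124 3.306 0.753
v 2.871 3.963 1.362
v 4.105 3.098 0.939
v 2.853 3.756 1.548
v 4.17 2.991 1.189
v 2.918 3.648 1.798
v 4.301 3.012 1.435
v 3.049 3.669 2.044
v 4.463 3.156 1.611
v 3.211 3.814 2.221
v 4.612 3.385 1.671
v 3.36 4.042 2.28
v -1.23 -0.266 2.708
v -0.886 -0.807 3.589
v -1.31 0.766 3.372
v -0.496 -0.662 3.41
v -0.233 -0.448 3.109
v -0.142 -0.202 2.739
v -0.24 0.032 2.364
v -0.508 0.215 2.048
v -0.902 0.315 1.846
v -1.352 0.314 1.793
v -1.781 0.213 1.898
v -2.115 0.029 2.143
v -2.296 -0.206 2.486
v -2.292 -0.451 2.867
v -2.105 -0.664 3.221
v -1.767 -0.809 3.486
v -1.336 -0.859 3.616
f 2 4 1
f 5 2 1
f 1 4 3
f 3 5 1
f 2 8 4
f 6 2 5
f 6 8 2
f 4 8 3
f 7 5 3
f 3 8 7
f 7 6 5
f 8 6 7
f 9 46 25
f 46 20 49
f 25 49 14
f 46 49 25
f 9 25 21
f 25 14 26
f 21 26 10
f 25 26 21
f 9 21 30
f 21 10 31
f 30 31 16
f 21 31 30
f 9 30 42
f 30 16 45
f 42 45 19
f 30 45 42
f 9 42 46
f 42 19 50
f 46 50 20
f 42 50 46
f 10 26 37
f 26 14 40
f 37 40 18
f 26 40 37
f 14 49 27
f 49 20 48
f 27 48 13
f 49 48 27
f 20 50 47
f 50 19 43
f 47 43 11
f 50 43 47
f 19 45 44
f 45 16 32
f 44 32 15
f 45 32 44
f 16 31 36
f 31 10 33
f 36 33 17
f 31 33 36
f 12 38 24
f 38 18 39
f 24 39 13
f 38 39 24
f 12 24 22
f 24 13 23
f 22 23 11
f 24 23 22
f 12 22 29
f 22 11 28
f 29 28 15
f 22 28 29
f 12 29 34
f 29 15 35
f 34 35 17
f 29 35 34
f 12 34 38
f 34 17 41
f 38 41 18
f 34 41 38
f 13 39 27
f 39 18 40
f 27 40 14
f 39 40 27
f 11 23 47
f 23 13 48
f 47 48 20
f 23 48 47
f 15 28 44
f 28 11 43
f 44 43 19
f 28 43 44
f 17 35 36
f 35 15 32
f 36 32 16
f 35 32 36
f 18 41 37
f 41 17 33
f 37 33 10
f 41 33 37
f 52 51 55
f 52 55 53
f 53 55 56
f 53 56 54
f 55 51 57
f 55 57 56
f 56 57 58
f 56 58 54
f 57 51 59
f 57 59 58
f 58 59 60
f 58 60 54
f 59 51 61
f 59 61 60
f 60 61 62
f 60 62 54
f 61 51 63
f 61 63 62
f 62 63 64
f 62 64 54
f 63 51 65
f 63 65 64
f 64 65 66
f 64 66 54
f 65 51 67
f 65 67 66
f 66 67 68
f 66 68 54
f 67 51 69
f 67 69 68
f 68 69 70
f 68 70 54
f 69 51 71
f 69 71 70
f 70 71 72
f 70 72 54
f 71 51 73
f 71 73 72
f 72 73 74
f 72 74 54
f 73 51 75
f 73 75 74
f 74 75 76
f 74 76 54
f 75 51 77
f 75 77 76
f 76 77 78
f 76 78 54
f 77 51 79
f 77 79 78
f 78 79 80
f 78 80 54
f 79 51 81
f 79 81 80
f 80 81 82
f 80 82 54
f 81 51 52
f 81 52 82
f 82 52 53
f 82 53 54
f 84 83 87
f 84 87 85
f 85 87 88
f 85 88 86
f 87 83 89
f 87 89 88
f 88 89 90
f 88 90 86
f 89 83 91
f 89 91 90
f 90 91 92
f 90 92 86
f 91 83 93
f 91 93 92
f 92 93 94
f 92 94 86
f 93 83 95
f 93 95 94
f 94 95 96
f 94 96 86
f 95 83 97
f 95 97 96
f 96 97 98
f 96 98 86
f 97 83 99
f 97 99 98
f 98 99 100
f 98 100 86
f 99 83 101
f 99 101 100
f 100 101 102
f 100 102 86
f 101 83 103
f 101 103 102
f 102 103 104
f 102 104 86
f 103 83 105
f 103 105 104
f 104 105 106
f 104 106 86
f 105 83 107
f 105 107 106
f 106 107 108
f 106 108 86
f 107 83 84
f 107 84 108
f 108 84 85
f 108 85 86
f 110 109 112
f 110 112 111
f 112 109 113
f 112 113 111
f 113 109 114
f 113 114 111
f 114 109 115
f 114 115 111
f 115 109 116
f 115 116 111
f 116 109 117
f 116 117 111
f 117 109 118
f 117 118 111
f 118 109 119
f 118 119 111
f 119 109 120
f 119 120 111
f 120 109 121
f 120 121 111
f 121 109 122
f 121 122 111
f 122 109 123
f 122 123 111
f 123 109 124
f 123 124 111
f 124 109 125
f 124 125 111
f 125 109 110
f 125 110 111



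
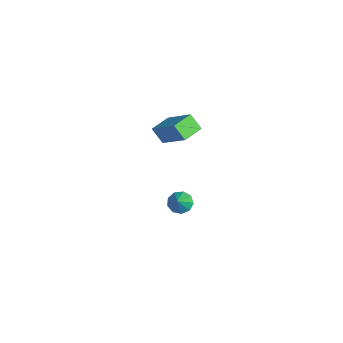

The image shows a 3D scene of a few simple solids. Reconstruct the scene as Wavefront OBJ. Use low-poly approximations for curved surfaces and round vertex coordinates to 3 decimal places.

v 1.959 0.707 -3.23
v 2.219 0.272 -3.637
v 2.741 0.353 -2.35
v 2.434 0.66 -3.671
v 2.426 1.07 -3.499
v 2.199 1.31 -3.201
v 1.86 1.268 -2.917
v 1.567 0.964 -2.779
v 1.457 0.539 -2.852
v 1.582 0.193 -3.102
v 1.883 0.088 -3.412
v 2.673 -0.319 2.092
v 2.233 -0.725 2.842
v 2.074 0.604 2.24
v 1.634 0.198 2.99
v 4.086 0.402 3.31
v 3.646 -0.004 4.06
v 3.487 1.325 3.458
v 3.047 0.919 4.208
f 2 1 4
f 2 4 3
f 4 1 5
f 4 5 3
f 5 1 6
f 5 6 3
f 6 1 7
f 6 7 3
f 7 1 8
f 7 8 3
f 8 1 9
f 8 9 3
f 9 1 10
f 9 10 3
f 10 1 11
f 10 11 3
f 11 1 2
f 11 2 3
f 13 15 12
f 16 13 12
f 12 15 14
f 14 16 12
f 13 19 15
f 17 13 16
f 17 19 13
f 15 19 14
f 18 16 14
f 14 19 18
f 18 17 16
f 19 17 18



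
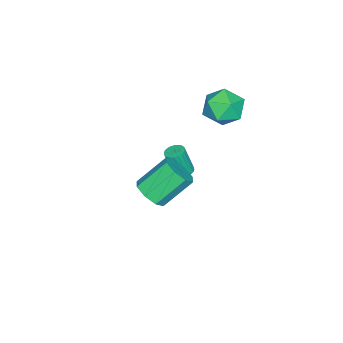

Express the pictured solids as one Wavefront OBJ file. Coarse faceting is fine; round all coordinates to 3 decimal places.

v -1.445 3.999 1.713
v -0.641 3.144 1.899
v -2.859 2.756 2.101
v -2.055 1.901 2.287
v -2.144 2.808 3.049
v -1.27 3.576 2.809
v -2.23 2.324 1.191
v -1.356 3.092 0.951
v -1.127 2.108 1.576
v -1.074 2.407 2.725
v -2.426 3.493 1.275
v -2.373 3.792 2.424
v 4.339 1.988 -0.097
v 4.745 1.505 0.587
v 3.687 2.529 1.94
v 3.281 3.012 1.257
v 5.105 2.096 0.42
v 4.046 3.12 1.774
v 5.016 2.624 -0.049
v 3.957 3.648 1.305
v 4.531 2.78 -0.546
v 3.472 3.803 0.807
v 3.933 2.471 -0.78
v 2.875 3.495 0.573
v 3.574 1.88 -0.614
v 2.515 2.904 0.74
v 3.663 1.352 -0.145
v 2.604 2.376 1.209
v 4.148 1.197 0.353
v 3.089 2.22 1.706
v -2.495 0.456 -4.759
v -1.979 0.267 -4.868
v -1.809 -0.185 -3.269
v -2.325 0.004 -3.161
v -1.938 0.475 -4.813
v -1.768 0.023 -3.215
v -1.982 0.68 -4.751
v -1.811 0.227 -3.152
v -2.104 0.85 -4.69
v -1.933 0.398 -3.091
v -2.285 0.961 -4.639
v -2.114 0.509 -3.04
v -2.499 0.995 -4.606
v -2.328 0.543 -3.008
v -2.711 0.947 -4.597
v -2.541 0.494 -2.999
v -2.891 0.824 -4.613
v -2.721 0.372 -3.014
v -3.011 0.645 -4.651
v -2.841 0.193 -3.052
v -3.052 0.437 -4.705
v -2.882 -0.015 -3.107
v -3.009 0.233 -4.768
v -2.838 -0.22 -3.169
v -2.887 0.062 -4.829
v -2.716 -0.39 -3.23
v -2.706 -0.049 -4.88
v -2.535 -0.501 -3.281
v -2.492 -0.083 -4.912
v -2.321 -0.535 -3.314
v -2.279 -0.034 -4.921
v -2.109 -0.487 -3.323
v -2.099 0.088 -4.906
v -1.929 -0.364 -3.307
f 1 12 6
f 1 6 2
f 1 2 8
f 1 8 11
f 1 11 12
f 2 6 10
f 6 12 5
f 12 11 3
f 11 8 7
f 8 2 9
f 4 10 5
f 4 5 3
f 4 3 7
f 4 7 9
f 4 9 10
f 5 10 6
f 3 5 12
f 7 3 11
f 9 7 8
f 10 9 2
f 14 13 17
f 14 17 15
f 15 17 18
f 15 18 16
f 17 13 19
f 17 19 18
f 18 19 20
f 18 20 16
f 19 13 21
f 19 21 20
f 20 21 22
f 20 22 16
f 21 13 23
f 21 23 22
f 22 23 24
f 22 24 16
f 23 13 25
f 23 25 24
f 24 25 26
f 24 26 16
f 25 13 27
f 25 27 26
f 26 27 28
f 26 28 16
f 27 13 29
f 27 29 28
f 28 29 30
f 28 30 16
f 29 13 14
f 29 14 30
f 30 14 15
f 30 15 16
f 32 31 35
f 32 35 33
f 33 35 36
f 33 36 34
f 35 31 37
f 35 37 36
f 36 37 38
f 36 38 34
f 37 31 39
f 37 39 38
f 38 39 40
f 38 40 34
f 39 31 41
f 39 41 40
f 40 41 42
f 40 42 34
f 41 31 43
f 41 43 42
f 42 43 44
f 42 44 34
f 43 31 45
f 43 45 44
f 44 45 46
f 44 46 34
f 45 31 47
f 45 47 46
f 46 47 48
f 46 48 34
f 47 31 49
f 47 49 48
f 48 49 50
f 48 50 34
f 49 31 51
f 49 51 50
f 50 51 52
f 50 52 34
f 51 31 53
f 51 53 52
f 52 53 54
f 52 54 34
f 53 31 55
f 53 55 54
f 54 55 56
f 54 56 34
f 55 31 57
f 55 57 56
f 56 57 58
f 56 58 34
f 57 31 59
f 57 59 58
f 58 59 60
f 58 60 34
f 59 31 61
f 59 61 60
f 60 61 62
f 60 62 34
f 61 31 63
f 61 63 62
f 62 63 64
f 62 64 34
f 63 31 32
f 63 32 64
f 64 32 33
f 64 33 34



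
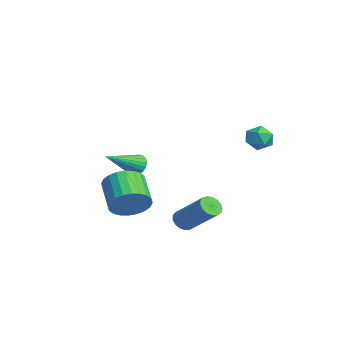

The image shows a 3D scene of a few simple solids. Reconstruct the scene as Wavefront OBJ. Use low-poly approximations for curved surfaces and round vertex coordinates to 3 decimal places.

v 3.237 0.851 -2.543
v 3.55 0.45 -2.589
v 4.715 1.229 -1.443
v 4.403 1.629 -1.397
v 3.623 0.602 -2.766
v 4.788 1.38 -1.62
v 3.607 0.811 -2.892
v 4.772 1.589 -1.746
v 3.507 1.028 -2.938
v 4.672 1.807 -1.792
v 3.345 1.205 -2.893
v 4.51 1.984 -1.747
v 3.159 1.301 -2.769
v 4.324 2.08 -1.623
v 2.99 1.294 -2.592
v 4.155 2.072 -1.446
v 2.878 1.185 -2.405
v 4.043 1.964 -1.259
v 2.848 1 -2.249
v 4.014 1.778 -1.103
v 2.908 0.78 -2.16
v 4.073 1.559 -1.014
v 3.043 0.577 -2.159
v 4.208 1.355 -1.013
v 3.223 0.436 -2.246
v 4.388 1.215 -1.1
v 3.406 0.391 -2.401
v 4.571 1.169 -1.255
v 4.008 -1.394 -1.199
v 4.418 -1.101 -0.514
v 3.181 -1.092 0.223
v 2.772 -1.386 -0.461
v 4.331 -0.818 -0.664
v 3.094 -0.809 0.074
v 4.195 -0.623 -0.895
v 2.958 -0.614 -0.157
v 4.03 -0.545 -1.172
v 2.793 -0.536 -0.434
v 3.862 -0.597 -1.453
v 2.625 -0.588 -0.716
v 3.717 -0.769 -1.696
v 2.48 -0.761 -0.958
v 3.615 -1.038 -1.862
v 2.378 -1.029 -1.125
v 3.574 -1.36 -1.928
v 2.337 -1.351 -1.191
v 3.599 -1.688 -1.883
v 2.362 -1.679 -1.146
v 3.686 -1.971 -1.734
v 2.449 -1.962 -0.996
v 3.822 -2.166 -1.503
v 2.585 -2.157 -0.765
v 3.987 -2.244 -1.226
v 2.75 -2.235 -0.488
v 4.155 -2.192 -0.944
v 2.918 -2.183 -0.207
v 4.3 -2.019 -0.702
v 3.063 -2.011 0.036
v 4.402 -1.751 -0.535
v 3.165 -1.742 0.202
v 4.443 -1.429 -0.469
v 3.206 -1.42 0.268
v 3.412 4.215 1.829
v 3.848 4.167 1.36
v 3.552 3.213 2.06
v 3.988 3.165 1.591
v 4.118 3.51 2.116
v 4.031 4.129 1.974
v 3.369 3.251 1.446
v 3.282 3.87 1.304
v 3.821 3.572 1.124
v 4.284 3.732 1.538
v 3.116 3.648 1.882
v 3.579 3.808 2.296
v -1.227 0.033 -1.088
v -0.848 0.373 -0.856
v -0.453 -1.413 -0.232
v -1.018 0.376 -0.697
v -1.225 0.319 -0.606
v -1.432 0.213 -0.598
v -1.604 0.076 -0.675
v -1.71 -0.069 -0.823
v -1.733 -0.196 -1.017
v -1.669 -0.283 -1.223
v -1.528 -0.316 -1.406
v -1.335 -0.288 -1.533
v -1.124 -0.205 -1.584
v -0.93 -0.08 -1.549
v -0.788 0.064 -1.434
v -0.721 0.203 -1.259
v -0.743 0.312 -1.054
f 2 1 5
f 2 5 3
f 3 5 6
f 3 6 4
f 5 1 7
f 5 7 6
f 6 7 8
f 6 8 4
f 7 1 9
f 7 9 8
f 8 9 10
f 8 10 4
f 9 1 11
f 9 11 10
f 10 11 12
f 10 12 4
f 11 1 13
f 11 13 12
f 12 13 14
f 12 14 4
f 13 1 15
f 13 15 14
f 14 15 16
f 14 16 4
f 15 1 17
f 15 17 16
f 16 17 18
f 16 18 4
f 17 1 19
f 17 19 18
f 18 19 20
f 18 20 4
f 19 1 21
f 19 21 20
f 20 21 22
f 20 22 4
f 21 1 23
f 21 23 22
f 22 23 24
f 22 24 4
f 23 1 25
f 23 25 24
f 24 25 26
f 24 26 4
f 25 1 27
f 25 27 26
f 26 27 28
f 26 28 4
f 27 1 2
f 27 2 28
f 28 2 3
f 28 3 4
f 30 29 33
f 30 33 31
f 31 33 34
f 31 34 32
f 33 29 35
f 33 35 34
f 34 35 36
f 34 36 32
f 35 29 37
f 35 37 36
f 36 37 38
f 36 38 32
f 37 29 39
f 37 39 38
f 38 39 40
f 38 40 32
f 39 29 41
f 39 41 40
f 40 41 42
f 40 42 32
f 41 29 43
f 41 43 42
f 42 43 44
f 42 44 32
f 43 29 45
f 43 45 44
f 44 45 46
f 44 46 32
f 45 29 47
f 45 47 46
f 46 47 48
f 46 48 32
f 47 29 49
f 47 49 48
f 48 49 50
f 48 50 32
f 49 29 51
f 49 51 50
f 50 51 52
f 50 52 32
f 51 29 53
f 51 53 52
f 52 53 54
f 52 54 32
f 53 29 55
f 53 55 54
f 54 55 56
f 54 56 32
f 55 29 57
f 55 57 56
f 56 57 58
f 56 58 32
f 57 29 59
f 57 59 58
f 58 59 60
f 58 60 32
f 59 29 61
f 59 61 60
f 60 61 62
f 60 62 32
f 61 29 30
f 61 30 62
f 62 30 31
f 62 31 32
f 63 74 68
f 63 68 64
f 63 64 70
f 63 70 73
f 63 73 74
f 64 68 72
f 68 74 67
f 74 73 65
f 73 70 69
f 70 64 71
f 66 72 67
f 66 67 65
f 66 65 69
f 66 69 71
f 66 71 72
f 67 72 68
f 65 67 74
f 69 65 73
f 71 69 70
f 72 71 64
f 76 75 78
f 76 78 77
f 78 75 79
f 78 79 77
f 79 75 80
f 79 80 77
f 80 75 81
f 80 81 77
f 81 75 82
f 81 82 77
f 82 75 83
f 82 83 77
f 83 75 84
f 83 84 77
f 84 75 85
f 84 85 77
f 85 75 86
f 85 86 77
f 86 75 87
f 86 87 77
f 87 75 88
f 87 88 77
f 88 75 89
f 88 89 77
f 89 75 90
f 89 90 77
f 90 75 91
f 90 91 77
f 91 75 76
f 91 76 77



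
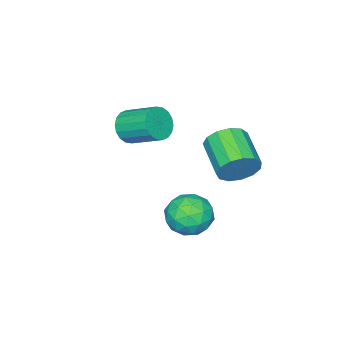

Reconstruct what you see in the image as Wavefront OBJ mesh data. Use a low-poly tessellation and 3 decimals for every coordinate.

v 3.727 2.932 -3.485
v 4.289 2.013 -3.299
v 2.751 2.627 -2.041
v 3.313 1.708 -1.855
v 3.8 2.68 -1.735
v 4.403 2.868 -2.628
v 2.637 1.772 -2.712
v 3.24 1.96 -3.605
v 3.616 1.296 -2.821
v 4.334 1.857 -2.218
v 2.706 2.783 -3.122
v 3.424 3.344 -2.519
v 4.094 2.499 -3.519
v 2.946 2.141 -1.821
v 3.232 2.712 -1.751
v 3.563 2.172 -1.641
v 4.16 3.002 -3.124
v 4.491 2.462 -3.015
v 4.203 2.854 -2.096
v 2.549 2.178 -2.325
v 2.88 1.638 -2.216
v 3.477 2.468 -3.699
v 3.808 1.928 -3.589
v 2.837 1.786 -3.244
v 4.028 1.537 -3.129
v 3.455 1.358 -2.28
v 3.057 1.396 -2.784
v 3.412 1.506 -3.308
v 4.45 1.867 -2.774
v 3.877 1.688 -1.925
v 4.163 2.26 -1.855
v 4.517 2.37 -2.379
v 4.055 1.446 -2.493
v 3.163 2.952 -3.415
v 2.59 2.773 -2.566
v 2.523 2.27 -2.961
v 2.877 2.38 -3.485
v 3.585 3.282 -3.06
v 3.012 3.103 -2.211
v 3.628 3.134 -2.032
v 3.983 3.244 -2.556
v 2.985 3.194 -2.847
v 1.652 3.389 -0.482
v 2.216 3.368 0.307
v 1.232 1.91 0.971
v 0.668 1.931 0.182
v 1.799 3.702 0.424
v 0.816 2.244 1.088
v 1.336 3.937 0.253
v 0.353 2.479 0.918
v 0.973 3.998 -0.151
v -0.01 2.54 0.513
v 0.826 3.865 -0.66
v -0.158 2.407 0.004
v 0.94 3.581 -1.113
v -0.043 2.123 -0.449
v 1.281 3.237 -1.365
v 0.298 1.779 -0.701
v 1.739 2.94 -1.338
v 0.756 1.482 -0.673
v 2.17 2.786 -1.038
v 1.186 1.328 -0.374
v 2.436 2.824 -0.562
v 1.452 1.366 0.102
v 2.453 3.041 -0.061
v 1.469 1.583 0.604
v 1.562 -2.508 -0.44
v 2.178 -2.178 -0.959
v 2.014 -0.643 -0.179
v 1.398 -0.972 0.34
v 1.852 -2.112 -1.158
v 1.689 -0.576 -0.378
v 1.47 -2.123 -1.215
v 1.306 -0.588 -0.435
v 1.105 -2.211 -1.119
v 0.942 -0.676 -0.338
v 0.831 -2.358 -0.888
v 0.668 -0.823 -0.107
v 0.702 -2.534 -0.568
v 0.538 -0.999 0.212
v 0.743 -2.705 -0.223
v 0.579 -1.17 0.557
v 0.946 -2.837 0.079
v 0.782 -1.302 0.859
v 1.271 -2.904 0.278
v 1.108 -1.368 1.058
v 1.654 -2.892 0.335
v 1.49 -1.357 1.115
v 2.018 -2.804 0.238
v 1.855 -1.269 1.019
v 2.292 -2.657 0.007
v 2.129 -1.122 0.788
v 2.422 -2.481 -0.312
v 2.258 -0.946 0.468
v 2.381 -2.31 -0.657
v 2.217 -0.775 0.123
f 1 38 17
f 38 12 41
f 17 41 6
f 38 41 17
f 1 17 13
f 17 6 18
f 13 18 2
f 17 18 13
f 1 13 22
f 13 2 23
f 22 23 8
f 13 23 22
f 1 22 34
f 22 8 37
f 34 37 11
f 22 37 34
f 1 34 38
f 34 11 42
f 38 42 12
f 34 42 38
f 2 18 29
f 18 6 32
f 29 32 10
f 18 32 29
f 6 41 19
f 41 12 40
f 19 40 5
f 41 40 19
f 12 42 39
f 42 11 35
f 39 35 3
f 42 35 39
f 11 37 36
f 37 8 24
f 36 24 7
f 37 24 36
f 8 23 28
f 23 2 25
f 28 25 9
f 23 25 28
f 4 30 16
f 30 10 31
f 16 31 5
f 30 31 16
f 4 16 14
f 16 5 15
f 14 15 3
f 16 15 14
f 4 14 21
f 14 3 20
f 21 20 7
f 14 20 21
f 4 21 26
f 21 7 27
f 26 27 9
f 21 27 26
f 4 26 30
f 26 9 33
f 30 33 10
f 26 33 30
f 5 31 19
f 31 10 32
f 19 32 6
f 31 32 19
f 3 15 39
f 15 5 40
f 39 40 12
f 15 40 39
f 7 20 36
f 20 3 35
f 36 35 11
f 20 35 36
f 9 27 28
f 27 7 24
f 28 24 8
f 27 24 28
f 10 33 29
f 33 9 25
f 29 25 2
f 33 25 29
f 44 43 47
f 44 47 45
f 45 47 48
f 45 48 46
f 47 43 49
f 47 49 48
f 48 49 50
f 48 50 46
f 49 43 51
f 49 51 50
f 50 51 52
f 50 52 46
f 51 43 53
f 51 53 52
f 52 53 54
f 52 54 46
f 53 43 55
f 53 55 54
f 54 55 56
f 54 56 46
f 55 43 57
f 55 57 56
f 56 57 58
f 56 58 46
f 57 43 59
f 57 59 58
f 58 59 60
f 58 60 46
f 59 43 61
f 59 61 60
f 60 61 62
f 60 62 46
f 61 43 63
f 61 63 62
f 62 63 64
f 62 64 46
f 63 43 65
f 63 65 64
f 64 65 66
f 64 66 46
f 65 43 44
f 65 44 66
f 66 44 45
f 66 45 46
f 68 67 71
f 68 71 69
f 69 71 72
f 69 72 70
f 71 67 73
f 71 73 72
f 72 73 74
f 72 74 70
f 73 67 75
f 73 75 74
f 74 75 76
f 74 76 70
f 75 67 77
f 75 77 76
f 76 77 78
f 76 78 70
f 77 67 79
f 77 79 78
f 78 79 80
f 78 80 70
f 79 67 81
f 79 81 80
f 80 81 82
f 80 82 70
f 81 67 83
f 81 83 82
f 82 83 84
f 82 84 70
f 83 67 85
f 83 85 84
f 84 85 86
f 84 86 70
f 85 67 87
f 85 87 86
f 86 87 88
f 86 88 70
f 87 67 89
f 87 89 88
f 88 89 90
f 88 90 70
f 89 67 91
f 89 91 90
f 90 91 92
f 90 92 70
f 91 67 93
f 91 93 92
f 92 93 94
f 92 94 70
f 93 67 95
f 93 95 94
f 94 95 96
f 94 96 70
f 95 67 68
f 95 68 96
f 96 68 69
f 96 69 70



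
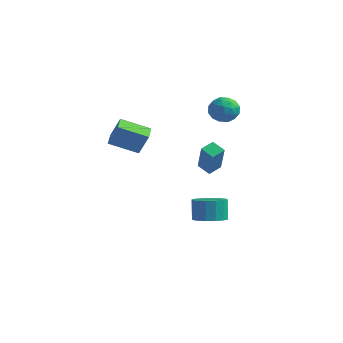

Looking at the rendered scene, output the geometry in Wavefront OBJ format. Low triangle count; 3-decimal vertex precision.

v -1.968 -2.85 2.518
v -1.409 -2.672 3.812
v -2.611 -1.92 2.669
v -2.052 -1.743 3.962
v -0.668 -1.837 1.818
v -0.109 -1.66 3.111
v -1.311 -0.908 1.968
v -0.752 -0.73 3.262
v -0.738 3.217 -0.916
v -0.598 4.06 -0.634
v 0.095 3.208 -1.305
v 0.235 4.052 -1.023
v 0.105 2.468 0.903
v 0.245 3.312 1.185
v 0.938 2.46 0.514
v 1.078 3.303 0.796
v -0.185 4.151 3.224
v 0.276 4.643 3.888
v 0.884 3.057 3.292
v 1.345 3.549 3.956
v 0.509 3.153 4.155
v -0.152 3.83 4.113
v 1.312 3.87 3.067
v 0.651 4.547 3.025
v 1.201 4.469 3.791
v 0.705 4.026 4.464
v 0.455 3.674 2.716
v -0.041 3.231 3.389
v -0.048 4.493 3.55
v 1.208 3.207 3.63
v 0.717 2.974 3.747
v 0.988 3.264 4.138
v -0.3 4.015 3.682
v -0.029 4.304 4.072
v 0.108 3.429 4.23
v 1.189 3.396 3.108
v 1.46 3.685 3.498
v 0.172 4.436 3.042
v 0.443 4.726 3.433
v 1.052 4.271 2.95
v 0.766 4.68 3.883
v 1.395 4.037 3.923
v 1.375 4.226 3.401
v 0.987 4.624 3.376
v 0.474 4.42 4.279
v 1.103 3.777 4.319
v 0.611 3.544 4.436
v 0.223 3.942 4.411
v 1.018 4.318 4.222
v 0.057 3.923 2.861
v 0.686 3.28 2.901
v 0.937 3.758 2.769
v 0.549 4.156 2.744
v -0.235 3.663 3.257
v 0.394 3.02 3.297
v 0.173 3.076 3.804
v -0.215 3.474 3.779
v 0.142 3.382 2.958
v 0.798 2.416 -4.354
v 1.611 1.898 -4.02
v 1.295 2.246 -2.712
v 0.482 2.764 -3.046
v 1.788 2.388 -4.107
v 1.471 2.736 -2.799
v 1.699 2.886 -4.261
v 1.382 3.234 -2.953
v 1.369 3.257 -4.44
v 1.053 3.605 -3.132
v 0.886 3.403 -4.595
v 0.57 3.751 -3.287
v 0.38 3.285 -4.686
v 0.063 3.633 -3.378
v -0.015 2.934 -4.688
v -0.331 3.282 -3.38
v -0.191 2.444 -4.601
v -0.508 2.792 -3.293
v -0.102 1.946 -4.447
v -0.419 2.294 -3.139
v 0.227 1.575 -4.268
v -0.089 1.923 -2.96
v 0.71 1.429 -4.113
v 0.394 1.777 -2.805
v 1.217 1.547 -4.022
v 0.9 1.895 -2.714
f 2 4 1
f 5 2 1
f 1 4 3
f 3 5 1
f 2 8 4
f 6 2 5
f 6 8 2
f 4 8 3
f 7 5 3
f 3 8 7
f 7 6 5
f 8 6 7
f 10 12 9
f 13 10 9
f 9 12 11
f 11 13 9
f 10 16 12
f 14 10 13
f 14 16 10
f 12 16 11
f 15 13 11
f 11 16 15
f 15 14 13
f 16 14 15
f 17 54 33
f 54 28 57
f 33 57 22
f 54 57 33
f 17 33 29
f 33 22 34
f 29 34 18
f 33 34 29
f 17 29 38
f 29 18 39
f 38 39 24
f 29 39 38
f 17 38 50
f 38 24 53
f 50 53 27
f 38 53 50
f 17 50 54
f 50 27 58
f 54 58 28
f 50 58 54
f 18 34 45
f 34 22 48
f 45 48 26
f 34 48 45
f 22 57 35
f 57 28 56
f 35 56 21
f 57 56 35
f 28 58 55
f 58 27 51
f 55 51 19
f 58 51 55
f 27 53 52
f 53 24 40
f 52 40 23
f 53 40 52
f 24 39 44
f 39 18 41
f 44 41 25
f 39 41 44
f 20 46 32
f 46 26 47
f 32 47 21
f 46 47 32
f 20 32 30
f 32 21 31
f 30 31 19
f 32 31 30
f 20 30 37
f 30 19 36
f 37 36 23
f 30 36 37
f 20 37 42
f 37 23 43
f 42 43 25
f 37 43 42
f 20 42 46
f 42 25 49
f 46 49 26
f 42 49 46
f 21 47 35
f 47 26 48
f 35 48 22
f 47 48 35
f 19 31 55
f 31 21 56
f 55 56 28
f 31 56 55
f 23 36 52
f 36 19 51
f 52 51 27
f 36 51 52
f 25 43 44
f 43 23 40
f 44 40 24
f 43 40 44
f 26 49 45
f 49 25 41
f 45 41 18
f 49 41 45
f 60 59 63
f 60 63 61
f 61 63 64
f 61 64 62
f 63 59 65
f 63 65 64
f 64 65 66
f 64 66 62
f 65 59 67
f 65 67 66
f 66 67 68
f 66 68 62
f 67 59 69
f 67 69 68
f 68 69 70
f 68 70 62
f 69 59 71
f 69 71 70
f 70 71 72
f 70 72 62
f 71 59 73
f 71 73 72
f 72 73 74
f 72 74 62
f 73 59 75
f 73 75 74
f 74 75 76
f 74 76 62
f 75 59 77
f 75 77 76
f 76 77 78
f 76 78 62
f 77 59 79
f 77 79 78
f 78 79 80
f 78 80 62
f 79 59 81
f 79 81 80
f 80 81 82
f 80 82 62
f 81 59 83
f 81 83 82
f 82 83 84
f 82 84 62
f 83 59 60
f 83 60 84
f 84 60 61
f 84 61 62



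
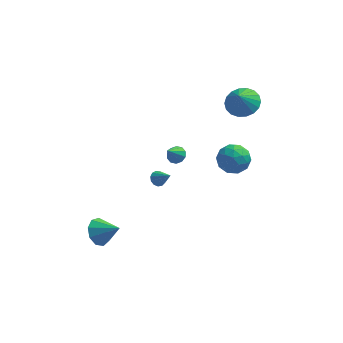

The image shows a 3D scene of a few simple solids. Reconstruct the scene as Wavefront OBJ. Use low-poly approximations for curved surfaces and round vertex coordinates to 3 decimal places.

v -0.892 2.768 -3.516
v -0.642 2.483 -3.9
v -0.148 2.192 -2.604
v -0.483 2.74 -3.867
v -0.454 3.007 -3.723
v -0.565 3.197 -3.512
v -0.779 3.251 -3.303
v -1.029 3.151 -3.162
v -1.236 2.93 -3.132
v -1.334 2.657 -3.225
v -1.291 2.419 -3.41
v -1.122 2.292 -3.628
v -0.88 2.316 -3.811
v -3.905 -3.101 -2.622
v -3.33 -2.562 -3.116
v -2.735 -3.539 -1.738
v -3.574 -2.232 -2.629
v -3.972 -2.308 -2.14
v -4.339 -2.756 -1.875
v -4.503 -3.364 -1.96
v -4.387 -3.85 -2.355
v -4.045 -3.985 -2.874
v -3.638 -3.706 -3.275
v -3.355 -3.144 -3.371
v 2.625 3.02 -2.094
v 3.521 3.552 -2.345
v 3.459 2.228 -0.795
v 4.355 2.76 -1.046
v 3.518 3.286 -0.63
v 3.002 3.775 -1.433
v 3.978 2.005 -1.707
v 3.462 2.494 -2.51
v 4.357 2.925 -2.105
v 4.073 3.717 -1.44
v 2.907 2.063 -1.7
v 2.623 2.855 -1.035
v 3 3.356 -2.334
v 3.98 2.424 -0.806
v 3.488 2.733 -0.562
v 4.015 3.046 -0.71
v 2.695 3.487 -1.798
v 3.222 3.8 -1.945
v 3.22 3.643 -0.937
v 3.758 1.98 -1.195
v 4.285 2.293 -1.342
v 2.965 2.734 -2.43
v 3.492 3.047 -2.578
v 3.76 2.137 -2.203
v 4.018 3.3 -2.34
v 4.508 2.834 -1.577
v 4.287 2.39 -1.965
v 3.984 2.678 -2.437
v 3.851 3.765 -1.949
v 4.341 3.3 -1.186
v 3.849 3.609 -0.941
v 3.546 3.896 -1.413
v 4.343 3.396 -1.808
v 2.639 2.48 -1.954
v 3.129 2.015 -1.191
v 3.434 1.884 -1.727
v 3.131 2.171 -2.199
v 2.472 2.946 -1.563
v 2.962 2.48 -0.8
v 2.996 3.102 -0.703
v 2.693 3.39 -1.175
v 2.637 2.384 -1.332
v 0.228 1.273 0.303
v 0.752 1.322 0.59
v -0.268 0.627 1.317
v 0.546 1.617 0.678
v 0.218 1.781 0.622
v -0.106 1.751 0.445
v -0.303 1.539 0.213
v -0.297 1.225 0.016
v -0.091 0.929 -0.072
v 0.237 0.765 -0.016
v 0.561 0.795 0.161
v 0.758 1.008 0.393
v 3.932 4.105 2.628
v 4.875 4.432 3.013
v 3.668 3.615 3.692
v 4.588 4.799 3.111
v 4.17 5.029 3.113
v 3.706 5.075 3.019
v 3.286 4.929 2.848
v 2.994 4.62 2.633
v 2.888 4.209 2.417
v 2.989 3.778 2.243
v 3.276 3.411 2.146
v 3.693 3.181 2.144
v 4.158 3.135 2.238
v 4.578 3.281 2.409
v 4.87 3.59 2.624
v 4.976 4.001 2.839
f 2 1 4
f 2 4 3
f 4 1 5
f 4 5 3
f 5 1 6
f 5 6 3
f 6 1 7
f 6 7 3
f 7 1 8
f 7 8 3
f 8 1 9
f 8 9 3
f 9 1 10
f 9 10 3
f 10 1 11
f 10 11 3
f 11 1 12
f 11 12 3
f 12 1 13
f 12 13 3
f 13 1 2
f 13 2 3
f 15 14 17
f 15 17 16
f 17 14 18
f 17 18 16
f 18 14 19
f 18 19 16
f 19 14 20
f 19 20 16
f 20 14 21
f 20 21 16
f 21 14 22
f 21 22 16
f 22 14 23
f 22 23 16
f 23 14 24
f 23 24 16
f 24 14 15
f 24 15 16
f 25 62 41
f 62 36 65
f 41 65 30
f 62 65 41
f 25 41 37
f 41 30 42
f 37 42 26
f 41 42 37
f 25 37 46
f 37 26 47
f 46 47 32
f 37 47 46
f 25 46 58
f 46 32 61
f 58 61 35
f 46 61 58
f 25 58 62
f 58 35 66
f 62 66 36
f 58 66 62
f 26 42 53
f 42 30 56
f 53 56 34
f 42 56 53
f 30 65 43
f 65 36 64
f 43 64 29
f 65 64 43
f 36 66 63
f 66 35 59
f 63 59 27
f 66 59 63
f 35 61 60
f 61 32 48
f 60 48 31
f 61 48 60
f 32 47 52
f 47 26 49
f 52 49 33
f 47 49 52
f 28 54 40
f 54 34 55
f 40 55 29
f 54 55 40
f 28 40 38
f 40 29 39
f 38 39 27
f 40 39 38
f 28 38 45
f 38 27 44
f 45 44 31
f 38 44 45
f 28 45 50
f 45 31 51
f 50 51 33
f 45 51 50
f 28 50 54
f 50 33 57
f 54 57 34
f 50 57 54
f 29 55 43
f 55 34 56
f 43 56 30
f 55 56 43
f 27 39 63
f 39 29 64
f 63 64 36
f 39 64 63
f 31 44 60
f 44 27 59
f 60 59 35
f 44 59 60
f 33 51 52
f 51 31 48
f 52 48 32
f 51 48 52
f 34 57 53
f 57 33 49
f 53 49 26
f 57 49 53
f 68 67 70
f 68 70 69
f 70 67 71
f 70 71 69
f 71 67 72
f 71 72 69
f 72 67 73
f 72 73 69
f 73 67 74
f 73 74 69
f 74 67 75
f 74 75 69
f 75 67 76
f 75 76 69
f 76 67 77
f 76 77 69
f 77 67 78
f 77 78 69
f 78 67 68
f 78 68 69
f 80 79 82
f 80 82 81
f 82 79 83
f 82 83 81
f 83 79 84
f 83 84 81
f 84 79 85
f 84 85 81
f 85 79 86
f 85 86 81
f 86 79 87
f 86 87 81
f 87 79 88
f 87 88 81
f 88 79 89
f 88 89 81
f 89 79 90
f 89 90 81
f 90 79 91
f 90 91 81
f 91 79 92
f 91 92 81
f 92 79 93
f 92 93 81
f 93 79 94
f 93 94 81
f 94 79 80
f 94 80 81



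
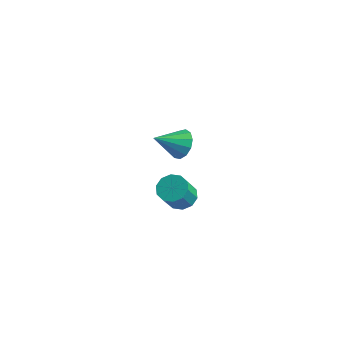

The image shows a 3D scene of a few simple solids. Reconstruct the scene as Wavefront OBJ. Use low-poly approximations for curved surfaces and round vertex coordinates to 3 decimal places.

v 2.606 -3.459 0.841
v 3.111 -3.966 0.441
v 3.28 -4.868 1.8
v 2.774 -4.361 2.199
v 3.391 -3.599 0.65
v 3.56 -4.501 2.009
v 3.371 -3.178 0.932
v 3.539 -4.08 2.291
v 3.058 -2.865 1.179
v 3.227 -3.767 2.538
v 2.573 -2.778 1.297
v 2.742 -3.681 2.656
v 2.1 -2.952 1.24
v 2.269 -3.854 2.599
v 1.82 -3.319 1.031
v 1.989 -4.221 2.39
v 1.841 -3.74 0.749
v 2.009 -4.642 2.108
v 2.153 -4.053 0.502
v 2.322 -4.955 1.861
v 2.638 -4.139 0.384
v 2.807 -5.042 1.743
v -2.589 2.771 -2.259
v -1.795 2.227 -2.382
v -3.371 1.409 -1.281
v -1.717 2.512 -1.922
v -1.915 2.879 -1.569
v -2.328 3.212 -1.435
v -2.823 3.405 -1.563
v -3.244 3.396 -1.911
v -3.457 3.189 -2.37
v -3.394 2.85 -2.794
v -3.076 2.485 -3.047
v -2.603 2.211 -3.051
v -2.126 2.115 -2.802
f 2 1 5
f 2 5 3
f 3 5 6
f 3 6 4
f 5 1 7
f 5 7 6
f 6 7 8
f 6 8 4
f 7 1 9
f 7 9 8
f 8 9 10
f 8 10 4
f 9 1 11
f 9 11 10
f 10 11 12
f 10 12 4
f 11 1 13
f 11 13 12
f 12 13 14
f 12 14 4
f 13 1 15
f 13 15 14
f 14 15 16
f 14 16 4
f 15 1 17
f 15 17 16
f 16 17 18
f 16 18 4
f 17 1 19
f 17 19 18
f 18 19 20
f 18 20 4
f 19 1 21
f 19 21 20
f 20 21 22
f 20 22 4
f 21 1 2
f 21 2 22
f 22 2 3
f 22 3 4
f 24 23 26
f 24 26 25
f 26 23 27
f 26 27 25
f 27 23 28
f 27 28 25
f 28 23 29
f 28 29 25
f 29 23 30
f 29 30 25
f 30 23 31
f 30 31 25
f 31 23 32
f 31 32 25
f 32 23 33
f 32 33 25
f 33 23 34
f 33 34 25
f 34 23 35
f 34 35 25
f 35 23 24
f 35 24 25



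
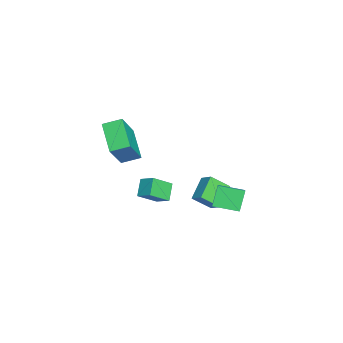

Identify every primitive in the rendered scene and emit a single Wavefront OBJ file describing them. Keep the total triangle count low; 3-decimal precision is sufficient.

v -1.684 -2.567 2.076
v -1.808 -1.543 2.429
v -0.17 -2.028 1.043
v -0.294 -1.004 1.396
v -0.366 -2.996 3.784
v -0.49 -1.972 4.137
v 1.148 -2.457 2.751
v 1.024 -1.433 3.104
v -4.437 1.838 -2.862
v -3.901 2.365 -2.366
v -4.646 2.865 -3.728
v -4.11 3.392 -3.233
v -3.23 1.388 -3.687
v -2.694 1.915 -3.192
v -3.439 2.415 -4.554
v -2.903 2.942 -4.058
v -0.976 2.873 -0.979
v 0.077 2.921 -0.289
v -0.875 4.266 -1.231
v 0.178 4.315 -0.542
v -0.258 2.625 -2.058
v 0.795 2.674 -1.369
v -0.157 4.019 -2.311
v 0.896 4.067 -1.621
v -2.843 -1.293 -1.999
v -2.354 -0.586 -1.55
v -3.471 -0.33 -2.832
v -2.983 0.377 -2.383
v -1.997 -1.397 -2.757
v -1.509 -0.69 -2.308
v -2.626 -0.434 -3.59
v -2.137 0.273 -3.141
f 2 4 1
f 5 2 1
f 1 4 3
f 3 5 1
f 2 8 4
f 6 2 5
f 6 8 2
f 4 8 3
f 7 5 3
f 3 8 7
f 7 6 5
f 8 6 7
f 10 12 9
f 13 10 9
f 9 12 11
f 11 13 9
f 10 16 12
f 14 10 13
f 14 16 10
f 12 16 11
f 15 13 11
f 11 16 15
f 15 14 13
f 16 14 15
f 18 20 17
f 21 18 17
f 17 20 19
f 19 21 17
f 18 24 20
f 22 18 21
f 22 24 18
f 20 24 19
f 23 21 19
f 19 24 23
f 23 22 21
f 24 22 23
f 26 28 25
f 29 26 25
f 25 28 27
f 27 29 25
f 26 32 28
f 30 26 29
f 30 32 26
f 28 32 27
f 31 29 27
f 27 32 31
f 31 30 29
f 32 30 31

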